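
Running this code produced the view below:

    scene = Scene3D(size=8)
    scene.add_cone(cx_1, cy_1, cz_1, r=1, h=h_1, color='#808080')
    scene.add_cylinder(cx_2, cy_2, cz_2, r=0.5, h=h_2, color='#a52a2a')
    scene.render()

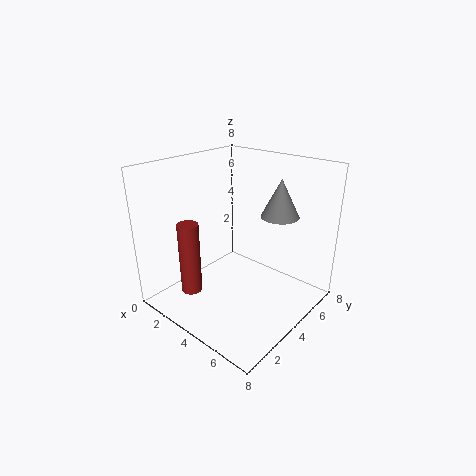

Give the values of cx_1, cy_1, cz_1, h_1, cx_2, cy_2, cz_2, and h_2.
cx_1 = 6, cy_1 = 5, cz_1 = 5.5, h_1 = 2, cx_2 = 4, cy_2 = 0.5, cz_2 = 2.5, h_2 = 3.5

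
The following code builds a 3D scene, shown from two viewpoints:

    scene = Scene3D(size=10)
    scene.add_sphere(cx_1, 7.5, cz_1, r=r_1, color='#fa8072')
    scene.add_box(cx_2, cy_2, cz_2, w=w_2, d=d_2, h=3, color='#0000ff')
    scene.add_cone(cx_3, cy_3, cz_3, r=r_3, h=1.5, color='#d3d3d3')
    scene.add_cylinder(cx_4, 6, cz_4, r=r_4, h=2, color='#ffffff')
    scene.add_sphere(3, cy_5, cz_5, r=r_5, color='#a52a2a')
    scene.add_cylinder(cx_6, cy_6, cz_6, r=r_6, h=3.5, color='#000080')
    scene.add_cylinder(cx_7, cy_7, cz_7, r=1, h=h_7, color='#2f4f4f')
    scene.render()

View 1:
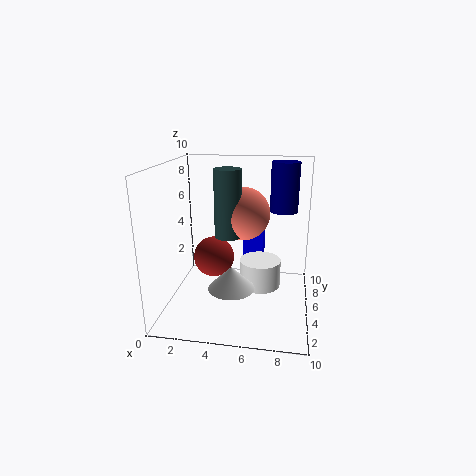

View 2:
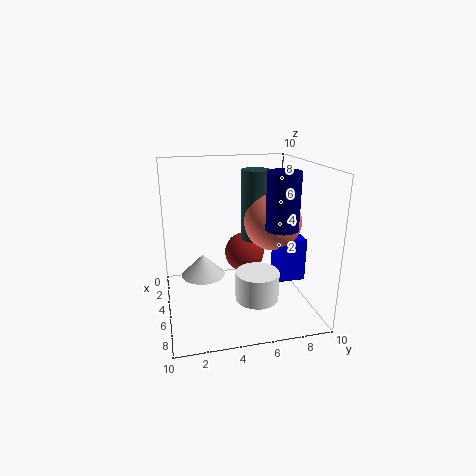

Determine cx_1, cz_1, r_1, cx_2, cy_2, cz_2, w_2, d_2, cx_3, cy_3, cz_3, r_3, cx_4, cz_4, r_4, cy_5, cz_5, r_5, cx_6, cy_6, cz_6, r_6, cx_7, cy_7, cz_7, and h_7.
cx_1 = 5; cz_1 = 6; r_1 = 2; cx_2 = 5; cy_2 = 7.5; cz_2 = 2; w_2 = 1.5; d_2 = 2; cx_3 = 5; cy_3 = 2.5; cz_3 = 2.5; r_3 = 1.5; cx_4 = 6.5; cz_4 = 1; r_4 = 1.5; cy_5 = 6; cz_5 = 3; r_5 = 1.5; cx_6 = 8; cy_6 = 7; cz_6 = 6.5; r_6 = 1; cx_7 = 4; cy_7 = 6.5; cz_7 = 4.5; h_7 = 5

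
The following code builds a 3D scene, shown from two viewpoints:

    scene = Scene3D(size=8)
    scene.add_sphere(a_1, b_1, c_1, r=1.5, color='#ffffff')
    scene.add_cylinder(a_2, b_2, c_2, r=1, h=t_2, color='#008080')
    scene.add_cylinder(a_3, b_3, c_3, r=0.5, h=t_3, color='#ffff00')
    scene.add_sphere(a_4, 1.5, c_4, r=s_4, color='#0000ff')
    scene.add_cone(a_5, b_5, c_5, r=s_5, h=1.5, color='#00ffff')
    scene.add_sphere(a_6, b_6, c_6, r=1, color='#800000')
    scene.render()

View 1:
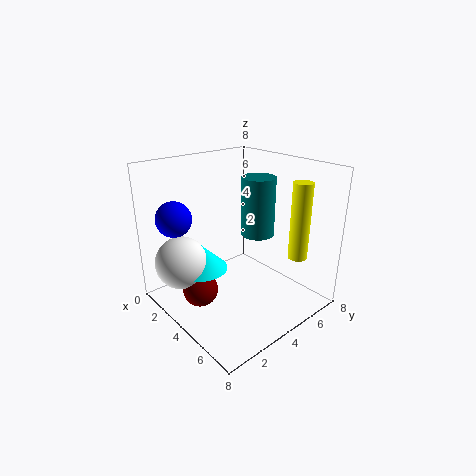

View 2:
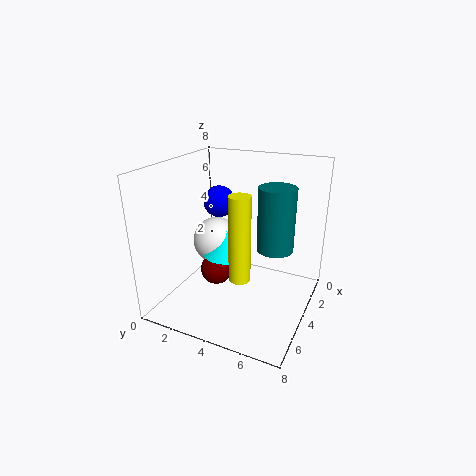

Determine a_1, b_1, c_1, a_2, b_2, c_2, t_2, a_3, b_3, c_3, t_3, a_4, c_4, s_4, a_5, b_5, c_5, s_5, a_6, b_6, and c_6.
a_1 = 2
b_1 = 1.5
c_1 = 2.5
a_2 = 3.5
b_2 = 6
c_2 = 3.5
t_2 = 3.5
a_3 = 7
b_3 = 5.5
c_3 = 3.5
t_3 = 4
a_4 = 1.5
c_4 = 5
s_4 = 1
a_5 = 2.5
b_5 = 2.5
c_5 = 2
s_5 = 1.5
a_6 = 3
b_6 = 2
c_6 = 1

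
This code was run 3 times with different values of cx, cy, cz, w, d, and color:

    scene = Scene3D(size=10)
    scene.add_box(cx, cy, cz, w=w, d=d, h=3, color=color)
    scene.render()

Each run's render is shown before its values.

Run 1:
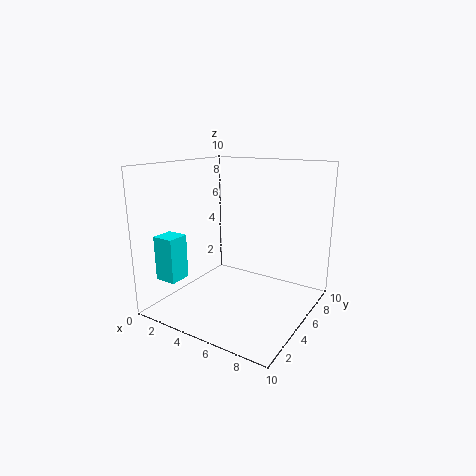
cx = 1
cy = 1
cz = 2.5
w = 1.5
d = 1.5
color = 'cyan'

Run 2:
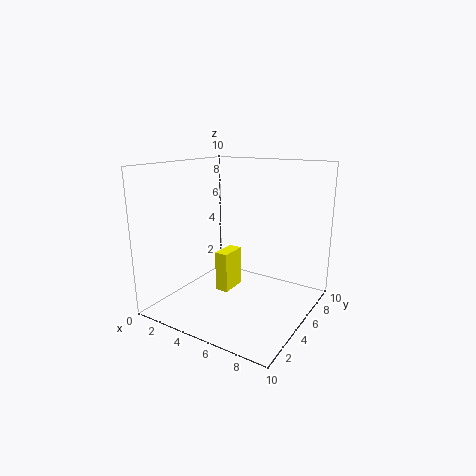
cx = 3
cy = 5
cz = 0.5
w = 1
d = 2
color = 'yellow'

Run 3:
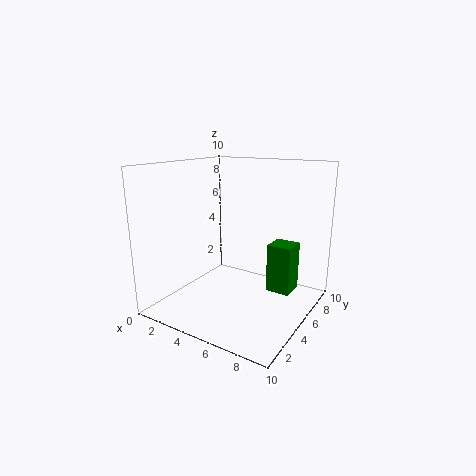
cx = 8
cy = 3.5
cz = 2.5
w = 1.5
d = 1.5
color = 'green'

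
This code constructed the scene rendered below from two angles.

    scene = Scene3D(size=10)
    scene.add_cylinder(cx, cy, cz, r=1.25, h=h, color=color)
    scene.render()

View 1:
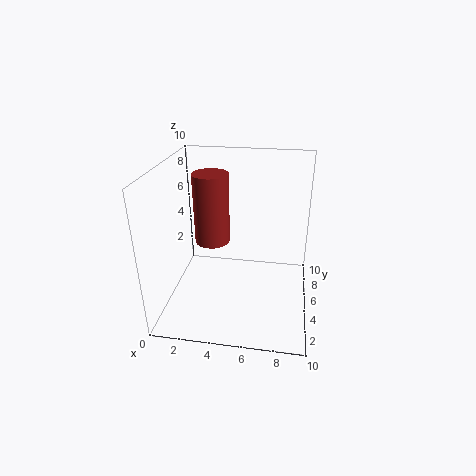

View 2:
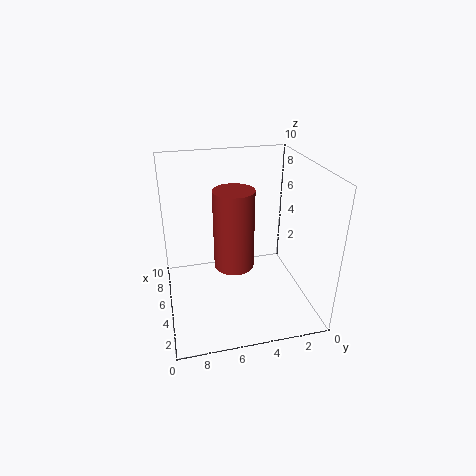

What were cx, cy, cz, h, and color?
cx = 3
cy = 5.75
cz = 4.25
h = 5
color = 'brown'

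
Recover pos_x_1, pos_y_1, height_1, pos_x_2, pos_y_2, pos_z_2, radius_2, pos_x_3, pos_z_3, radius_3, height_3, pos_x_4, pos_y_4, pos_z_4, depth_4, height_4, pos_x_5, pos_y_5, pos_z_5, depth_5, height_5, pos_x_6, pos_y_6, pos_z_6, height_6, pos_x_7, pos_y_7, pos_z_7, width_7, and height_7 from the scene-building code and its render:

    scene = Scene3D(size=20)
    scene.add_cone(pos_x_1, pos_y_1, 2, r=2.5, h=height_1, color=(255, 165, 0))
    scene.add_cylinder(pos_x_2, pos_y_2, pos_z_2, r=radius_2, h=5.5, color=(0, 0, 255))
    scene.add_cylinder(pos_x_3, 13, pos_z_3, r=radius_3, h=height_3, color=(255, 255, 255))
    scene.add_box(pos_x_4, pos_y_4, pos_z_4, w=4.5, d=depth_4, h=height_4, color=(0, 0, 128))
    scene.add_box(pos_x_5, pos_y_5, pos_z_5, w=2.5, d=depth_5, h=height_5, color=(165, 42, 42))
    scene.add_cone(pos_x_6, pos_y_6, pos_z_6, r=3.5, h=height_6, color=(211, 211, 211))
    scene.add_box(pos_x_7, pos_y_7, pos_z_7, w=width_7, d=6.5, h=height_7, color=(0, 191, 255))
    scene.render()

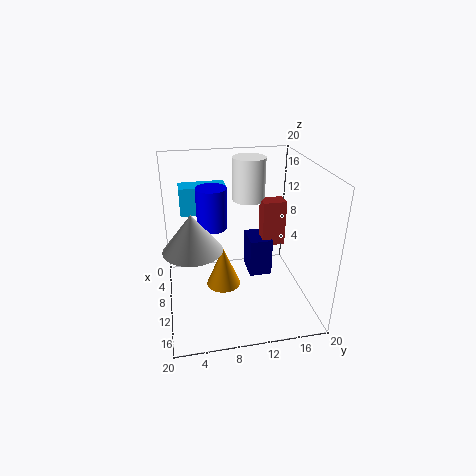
pos_x_1 = 9; pos_y_1 = 8; height_1 = 6; pos_x_2 = 10; pos_y_2 = 6.5; pos_z_2 = 12; radius_2 = 2; pos_x_3 = 3.5; pos_z_3 = 13; radius_3 = 2.5; height_3 = 6.5; pos_x_4 = 3; pos_y_4 = 12.5; pos_z_4 = 1.5; depth_4 = 3.5; height_4 = 6; pos_x_5 = 4.5; pos_y_5 = 14.5; pos_z_5 = 6.5; depth_5 = 3.5; height_5 = 7; pos_x_6 = 15.5; pos_y_6 = 3.5; pos_z_6 = 12; height_6 = 4.5; pos_x_7 = 4; pos_y_7 = 2.5; pos_z_7 = 12.5; width_7 = 3; height_7 = 4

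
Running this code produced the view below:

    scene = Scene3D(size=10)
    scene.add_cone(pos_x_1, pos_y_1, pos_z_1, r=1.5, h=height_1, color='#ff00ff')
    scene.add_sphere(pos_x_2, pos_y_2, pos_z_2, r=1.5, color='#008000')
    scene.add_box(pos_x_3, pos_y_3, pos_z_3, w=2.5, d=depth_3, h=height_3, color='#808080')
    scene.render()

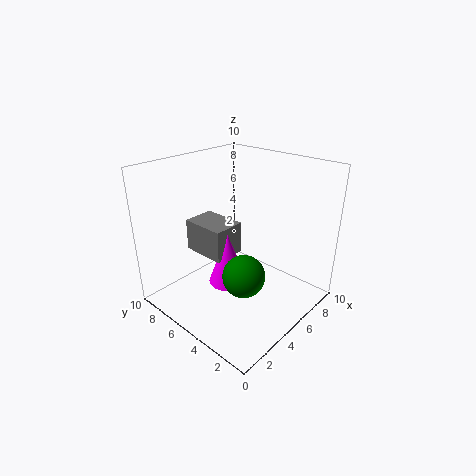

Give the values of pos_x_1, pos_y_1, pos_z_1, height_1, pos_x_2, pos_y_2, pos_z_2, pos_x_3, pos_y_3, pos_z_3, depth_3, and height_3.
pos_x_1 = 5.5
pos_y_1 = 6.5
pos_z_1 = 0.5
height_1 = 4
pos_x_2 = 4.5
pos_y_2 = 4
pos_z_2 = 2.5
pos_x_3 = 4.5
pos_y_3 = 6.5
pos_z_3 = 2.5
depth_3 = 3.5
height_3 = 2.5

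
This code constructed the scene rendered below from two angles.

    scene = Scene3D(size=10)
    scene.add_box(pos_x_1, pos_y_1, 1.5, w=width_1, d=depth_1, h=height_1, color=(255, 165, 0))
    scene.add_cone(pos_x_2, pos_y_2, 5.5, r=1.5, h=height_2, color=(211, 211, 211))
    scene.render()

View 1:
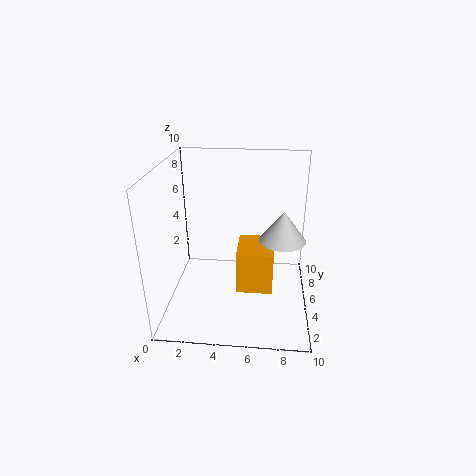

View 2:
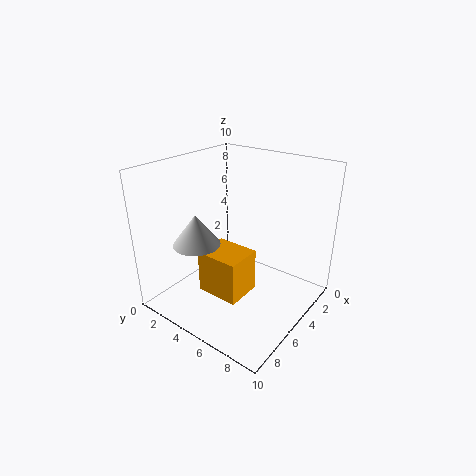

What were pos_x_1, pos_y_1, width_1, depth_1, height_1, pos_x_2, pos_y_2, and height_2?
pos_x_1 = 5; pos_y_1 = 3.5; width_1 = 2.5; depth_1 = 3; height_1 = 3; pos_x_2 = 8; pos_y_2 = 4; height_2 = 2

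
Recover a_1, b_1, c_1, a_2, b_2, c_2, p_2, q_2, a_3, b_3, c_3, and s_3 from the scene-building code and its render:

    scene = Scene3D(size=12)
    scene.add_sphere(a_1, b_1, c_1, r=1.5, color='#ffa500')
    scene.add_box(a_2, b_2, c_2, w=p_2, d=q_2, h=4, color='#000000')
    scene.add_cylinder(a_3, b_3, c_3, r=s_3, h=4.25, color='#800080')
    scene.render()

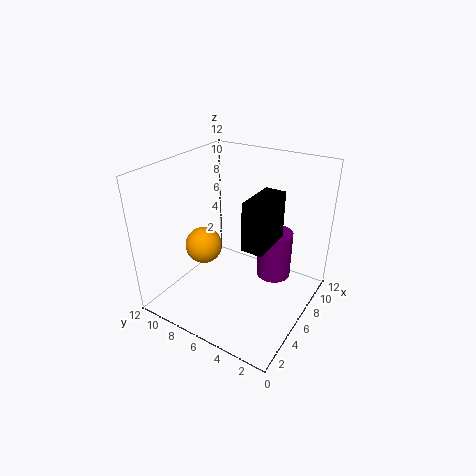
a_1 = 4.25; b_1 = 8.25; c_1 = 5.5; a_2 = 4.5; b_2 = 3; c_2 = 6; p_2 = 3.75; q_2 = 1.75; a_3 = 8.5; b_3 = 3.75; c_3 = 1.75; s_3 = 1.5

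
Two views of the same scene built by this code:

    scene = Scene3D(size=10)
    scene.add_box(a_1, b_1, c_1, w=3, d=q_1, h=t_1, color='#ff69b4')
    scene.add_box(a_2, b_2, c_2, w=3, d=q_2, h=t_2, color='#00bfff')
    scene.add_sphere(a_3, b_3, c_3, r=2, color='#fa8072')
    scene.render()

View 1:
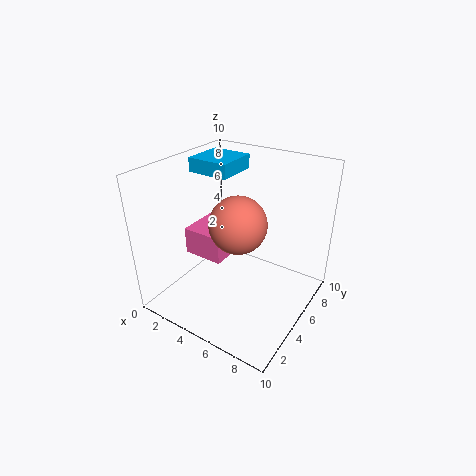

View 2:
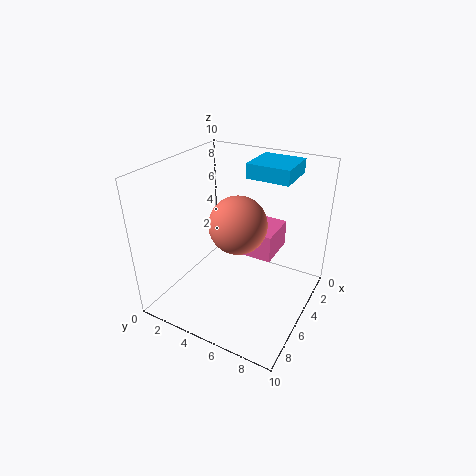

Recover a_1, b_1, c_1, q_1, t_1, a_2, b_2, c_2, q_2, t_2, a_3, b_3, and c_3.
a_1 = 1; b_1 = 4; c_1 = 3; q_1 = 3; t_1 = 2; a_2 = 1; b_2 = 5; c_2 = 9; q_2 = 3; t_2 = 1; a_3 = 5; b_3 = 5; c_3 = 6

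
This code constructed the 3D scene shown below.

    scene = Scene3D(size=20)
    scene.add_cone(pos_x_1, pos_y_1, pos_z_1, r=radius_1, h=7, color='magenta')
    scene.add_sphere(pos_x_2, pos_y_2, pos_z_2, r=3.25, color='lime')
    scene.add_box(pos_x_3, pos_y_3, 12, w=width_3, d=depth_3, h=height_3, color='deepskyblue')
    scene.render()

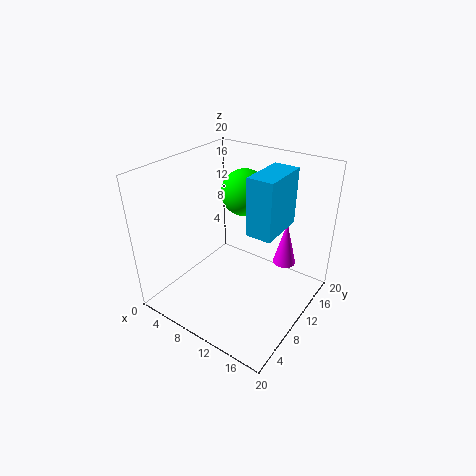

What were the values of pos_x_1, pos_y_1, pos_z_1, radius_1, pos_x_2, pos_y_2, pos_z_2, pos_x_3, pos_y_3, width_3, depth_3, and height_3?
pos_x_1 = 14
pos_y_1 = 17
pos_z_1 = 3.5
radius_1 = 1.75
pos_x_2 = 9
pos_y_2 = 13
pos_z_2 = 15.5
pos_x_3 = 12.25
pos_y_3 = 8.5
width_3 = 3.5
depth_3 = 6.75
height_3 = 7.75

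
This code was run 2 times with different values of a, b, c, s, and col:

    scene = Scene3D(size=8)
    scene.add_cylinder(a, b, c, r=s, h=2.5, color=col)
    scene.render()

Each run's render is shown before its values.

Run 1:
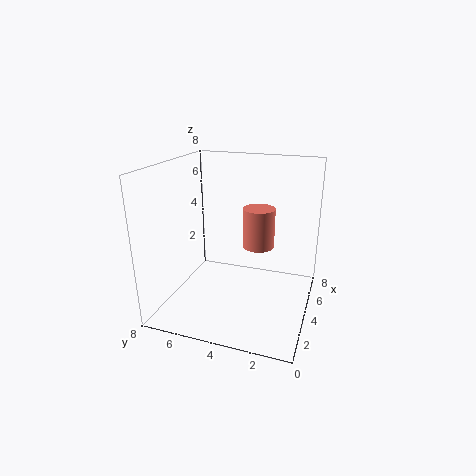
a = 6.5
b = 3.5
c = 2.5
s = 1
col = 'salmon'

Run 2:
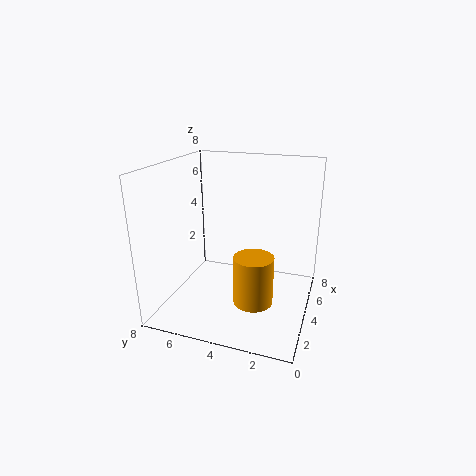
a = 2
b = 2.5
c = 1.5
s = 1
col = 'orange'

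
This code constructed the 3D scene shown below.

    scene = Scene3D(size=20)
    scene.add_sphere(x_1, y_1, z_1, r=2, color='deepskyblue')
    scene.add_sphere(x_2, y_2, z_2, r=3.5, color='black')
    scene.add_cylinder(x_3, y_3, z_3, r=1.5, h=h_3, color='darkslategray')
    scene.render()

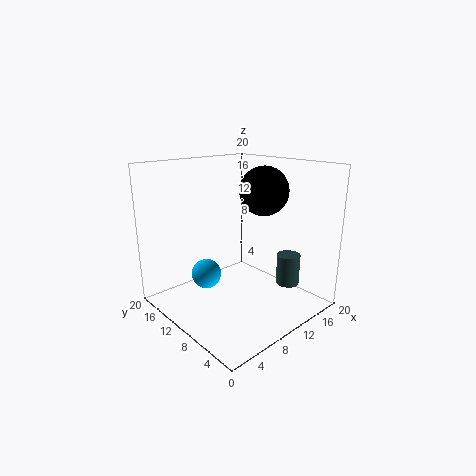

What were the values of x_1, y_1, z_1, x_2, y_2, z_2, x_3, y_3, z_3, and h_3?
x_1 = 5.5; y_1 = 11.5; z_1 = 5.5; x_2 = 14.5; y_2 = 9.5; z_2 = 16; x_3 = 12.5; y_3 = 3; z_3 = 5; h_3 = 4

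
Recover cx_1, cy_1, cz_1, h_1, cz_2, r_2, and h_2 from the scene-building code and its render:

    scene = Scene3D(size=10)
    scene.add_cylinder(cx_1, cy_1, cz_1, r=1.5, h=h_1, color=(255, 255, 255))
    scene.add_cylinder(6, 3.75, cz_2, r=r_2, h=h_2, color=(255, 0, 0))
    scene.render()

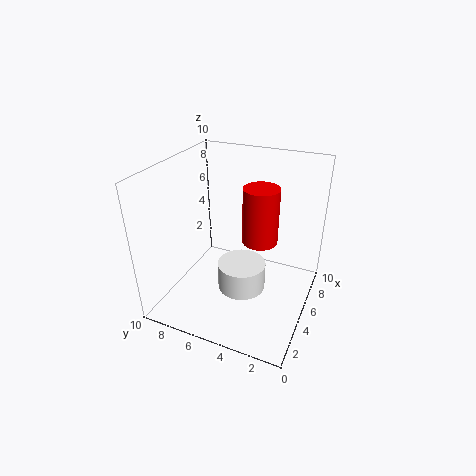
cx_1 = 2.75, cy_1 = 3.75, cz_1 = 3, h_1 = 1.75, cz_2 = 4.5, r_2 = 1.25, h_2 = 4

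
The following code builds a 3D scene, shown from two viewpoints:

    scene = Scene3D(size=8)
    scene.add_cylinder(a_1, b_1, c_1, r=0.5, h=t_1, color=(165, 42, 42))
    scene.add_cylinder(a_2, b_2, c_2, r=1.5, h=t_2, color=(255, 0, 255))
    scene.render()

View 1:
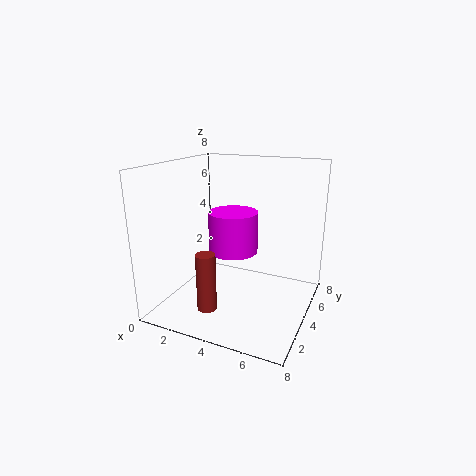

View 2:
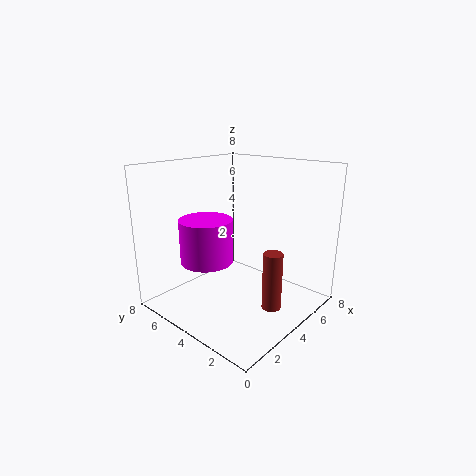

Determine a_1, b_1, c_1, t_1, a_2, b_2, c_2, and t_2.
a_1 = 3.5
b_1 = 1.25
c_1 = 1
t_1 = 3
a_2 = 3
b_2 = 5.5
c_2 = 2.5
t_2 = 2.5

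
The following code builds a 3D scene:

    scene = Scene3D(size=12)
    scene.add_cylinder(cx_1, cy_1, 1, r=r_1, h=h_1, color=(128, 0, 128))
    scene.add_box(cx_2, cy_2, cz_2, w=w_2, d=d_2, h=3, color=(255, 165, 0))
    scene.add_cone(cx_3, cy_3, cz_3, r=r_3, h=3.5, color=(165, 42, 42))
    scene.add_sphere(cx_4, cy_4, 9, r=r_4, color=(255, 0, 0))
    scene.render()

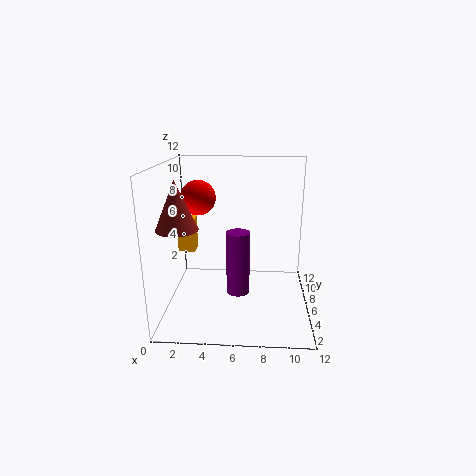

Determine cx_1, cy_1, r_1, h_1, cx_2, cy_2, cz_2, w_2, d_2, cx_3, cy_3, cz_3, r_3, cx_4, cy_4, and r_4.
cx_1 = 6; cy_1 = 6; r_1 = 1; h_1 = 5.5; cx_2 = 0.5; cy_2 = 7.5; cz_2 = 4; w_2 = 1.5; d_2 = 1.5; cx_3 = 2; cy_3 = 2; cz_3 = 8; r_3 = 1.5; cx_4 = 2.5; cy_4 = 7.5; r_4 = 1.5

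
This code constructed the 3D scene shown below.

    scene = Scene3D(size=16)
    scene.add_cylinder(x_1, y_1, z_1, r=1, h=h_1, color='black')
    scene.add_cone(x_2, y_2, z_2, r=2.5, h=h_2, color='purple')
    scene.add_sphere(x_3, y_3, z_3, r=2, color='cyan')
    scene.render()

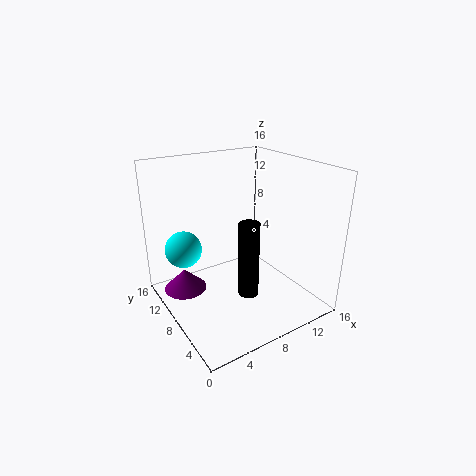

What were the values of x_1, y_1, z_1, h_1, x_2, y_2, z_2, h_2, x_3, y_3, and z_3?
x_1 = 6, y_1 = 3, z_1 = 4.5, h_1 = 7.5, x_2 = 3, y_2 = 12, z_2 = 1, h_2 = 2.5, x_3 = 2.5, y_3 = 10.5, z_3 = 7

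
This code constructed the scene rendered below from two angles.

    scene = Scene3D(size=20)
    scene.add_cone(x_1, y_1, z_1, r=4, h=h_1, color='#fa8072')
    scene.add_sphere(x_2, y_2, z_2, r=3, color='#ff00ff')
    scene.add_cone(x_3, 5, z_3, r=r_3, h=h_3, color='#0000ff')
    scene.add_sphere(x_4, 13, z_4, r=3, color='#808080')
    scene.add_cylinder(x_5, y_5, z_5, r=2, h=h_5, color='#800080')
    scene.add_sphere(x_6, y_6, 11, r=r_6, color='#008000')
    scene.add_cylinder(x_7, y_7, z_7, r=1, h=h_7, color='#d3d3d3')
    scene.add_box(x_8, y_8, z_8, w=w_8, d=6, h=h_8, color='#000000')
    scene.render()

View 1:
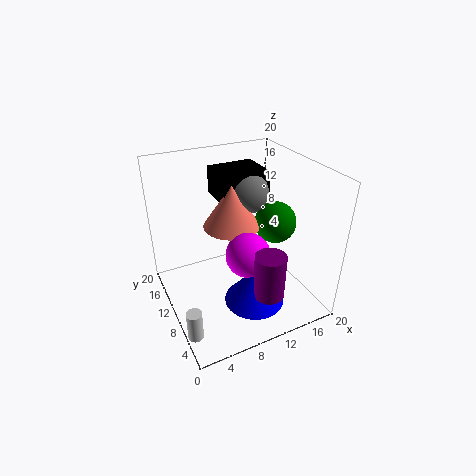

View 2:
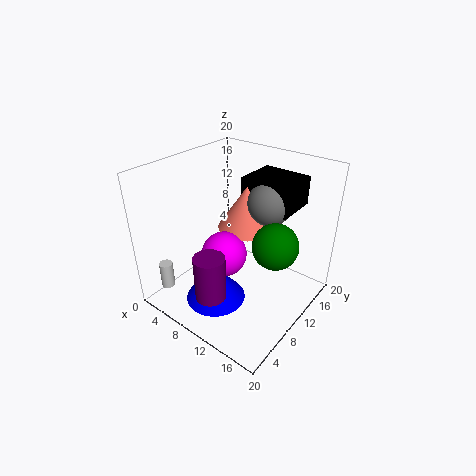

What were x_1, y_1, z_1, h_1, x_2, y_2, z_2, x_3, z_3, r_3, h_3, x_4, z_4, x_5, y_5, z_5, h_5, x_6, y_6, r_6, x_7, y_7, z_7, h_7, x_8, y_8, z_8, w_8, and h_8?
x_1 = 10; y_1 = 12; z_1 = 11; h_1 = 6; x_2 = 10; y_2 = 7; z_2 = 9; x_3 = 10; z_3 = 3; r_3 = 4; h_3 = 5; x_4 = 13; z_4 = 15; x_5 = 11; y_5 = 3; z_5 = 5; h_5 = 6; x_6 = 16; y_6 = 10; r_6 = 3; x_7 = 1; y_7 = 4; z_7 = 1; h_7 = 4; x_8 = 9; y_8 = 12; z_8 = 14; w_8 = 7; h_8 = 4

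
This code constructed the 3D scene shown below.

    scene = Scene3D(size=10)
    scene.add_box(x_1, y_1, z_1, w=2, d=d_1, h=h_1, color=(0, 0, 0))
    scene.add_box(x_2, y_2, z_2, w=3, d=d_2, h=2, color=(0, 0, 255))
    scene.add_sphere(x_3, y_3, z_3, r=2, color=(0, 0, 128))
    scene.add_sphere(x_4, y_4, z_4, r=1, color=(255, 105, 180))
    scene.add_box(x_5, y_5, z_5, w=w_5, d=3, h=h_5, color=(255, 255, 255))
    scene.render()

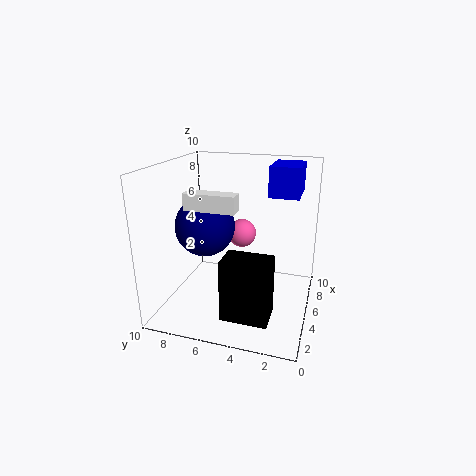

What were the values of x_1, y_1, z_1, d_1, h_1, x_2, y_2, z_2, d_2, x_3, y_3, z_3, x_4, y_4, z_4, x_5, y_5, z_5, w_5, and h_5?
x_1 = 1; y_1 = 2; z_1 = 1; d_1 = 3; h_1 = 4; x_2 = 5; y_2 = 1; z_2 = 8; d_2 = 2; x_3 = 4; y_3 = 7; z_3 = 6; x_4 = 6; y_4 = 5; z_4 = 5; x_5 = 1; y_5 = 4; z_5 = 8; w_5 = 1; h_5 = 1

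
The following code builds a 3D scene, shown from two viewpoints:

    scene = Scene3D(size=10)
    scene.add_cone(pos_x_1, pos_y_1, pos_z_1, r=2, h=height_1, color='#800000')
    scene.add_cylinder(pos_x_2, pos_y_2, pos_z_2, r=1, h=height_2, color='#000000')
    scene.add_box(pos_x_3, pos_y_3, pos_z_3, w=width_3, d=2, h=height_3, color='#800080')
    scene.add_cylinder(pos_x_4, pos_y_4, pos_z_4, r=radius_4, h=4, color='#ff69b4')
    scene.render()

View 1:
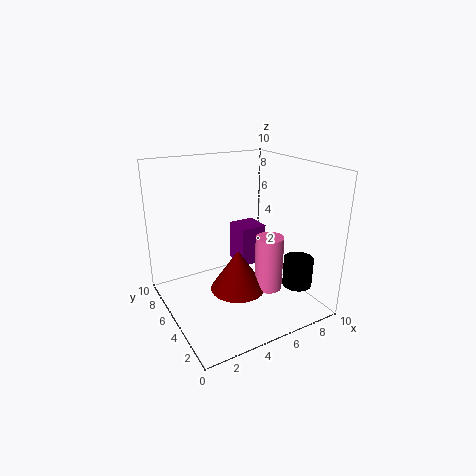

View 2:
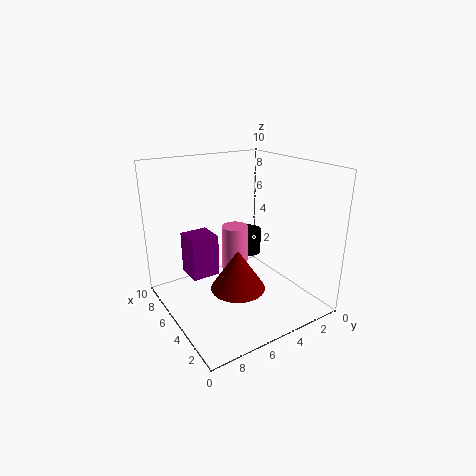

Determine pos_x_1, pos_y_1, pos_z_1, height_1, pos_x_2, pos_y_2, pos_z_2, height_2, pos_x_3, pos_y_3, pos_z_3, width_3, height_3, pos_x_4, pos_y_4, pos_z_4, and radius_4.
pos_x_1 = 5; pos_y_1 = 5; pos_z_1 = 1; height_1 = 3; pos_x_2 = 8; pos_y_2 = 2; pos_z_2 = 2; height_2 = 2; pos_x_3 = 6; pos_y_3 = 6; pos_z_3 = 2; width_3 = 2; height_3 = 3; pos_x_4 = 7; pos_y_4 = 4; pos_z_4 = 1; radius_4 = 1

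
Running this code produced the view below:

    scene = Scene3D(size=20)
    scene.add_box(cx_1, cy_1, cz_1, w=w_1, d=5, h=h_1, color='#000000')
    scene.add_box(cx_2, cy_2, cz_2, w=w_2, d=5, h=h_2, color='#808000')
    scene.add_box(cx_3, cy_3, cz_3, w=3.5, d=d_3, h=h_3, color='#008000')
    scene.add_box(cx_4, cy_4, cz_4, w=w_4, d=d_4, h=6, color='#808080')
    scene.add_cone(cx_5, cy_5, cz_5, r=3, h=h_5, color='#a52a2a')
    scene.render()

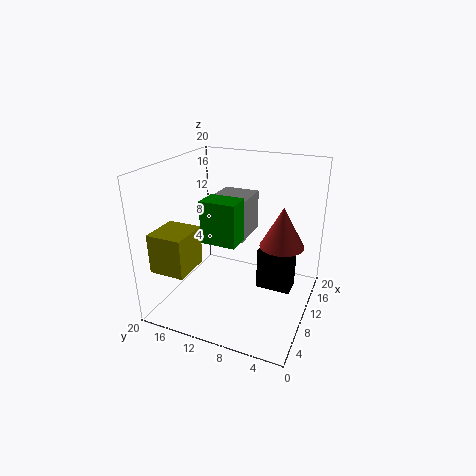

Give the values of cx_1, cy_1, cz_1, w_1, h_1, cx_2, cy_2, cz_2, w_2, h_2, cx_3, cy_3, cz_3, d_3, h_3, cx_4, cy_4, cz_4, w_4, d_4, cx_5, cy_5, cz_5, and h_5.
cx_1 = 11, cy_1 = 2.5, cz_1 = 2, w_1 = 3, h_1 = 6, cx_2 = 3, cy_2 = 15, cz_2 = 6, w_2 = 5.5, h_2 = 5.5, cx_3 = 7.5, cy_3 = 9.5, cz_3 = 9.5, d_3 = 5, h_3 = 6, cx_4 = 11.5, cy_4 = 10, cz_4 = 8.5, w_4 = 6.5, d_4 = 5.5, cx_5 = 11, cy_5 = 4, cz_5 = 9.5, h_5 = 5.5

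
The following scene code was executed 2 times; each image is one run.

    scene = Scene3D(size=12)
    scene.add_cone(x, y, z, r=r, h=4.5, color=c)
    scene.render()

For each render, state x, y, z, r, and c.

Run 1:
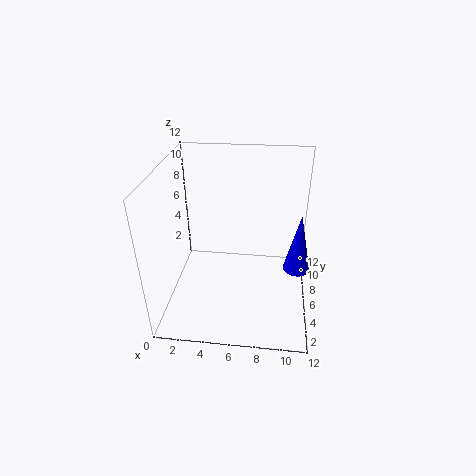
x = 10.75; y = 3.5; z = 5.25; r = 1; c = 'blue'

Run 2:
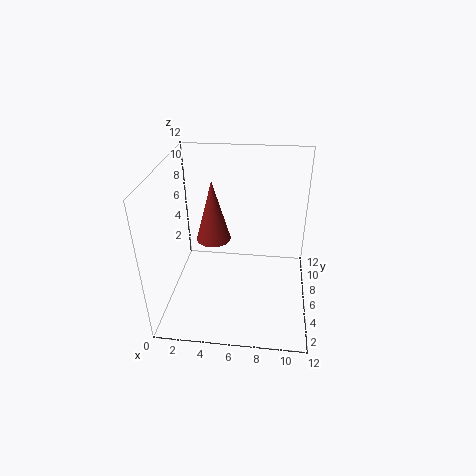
x = 4.5; y = 3.5; z = 7.5; r = 1.25; c = 'brown'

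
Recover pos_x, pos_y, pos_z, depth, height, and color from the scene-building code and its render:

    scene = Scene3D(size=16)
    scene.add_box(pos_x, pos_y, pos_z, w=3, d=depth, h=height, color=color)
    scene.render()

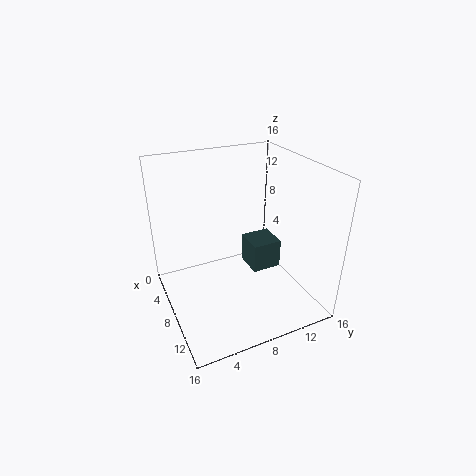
pos_x = 9, pos_y = 8, pos_z = 6, depth = 3, height = 3, color = 'darkslategray'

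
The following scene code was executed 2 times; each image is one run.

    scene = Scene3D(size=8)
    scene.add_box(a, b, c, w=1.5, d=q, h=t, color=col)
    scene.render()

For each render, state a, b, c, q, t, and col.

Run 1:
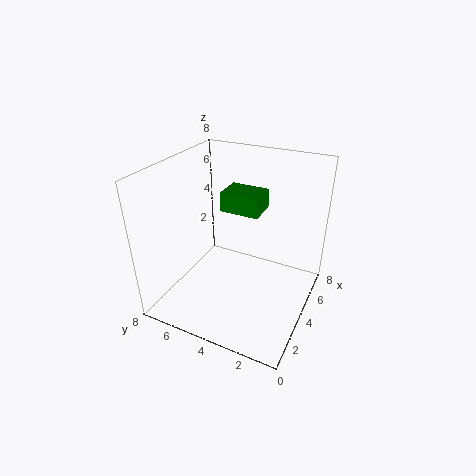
a = 3; b = 2.5; c = 6; q = 2; t = 1; col = 'green'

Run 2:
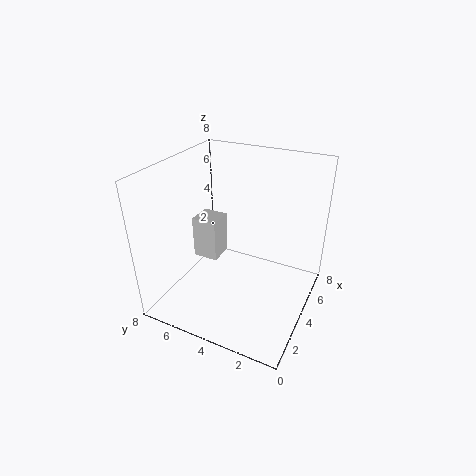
a = 4; b = 5.5; c = 2; q = 1.5; t = 2.5; col = 'lightgray'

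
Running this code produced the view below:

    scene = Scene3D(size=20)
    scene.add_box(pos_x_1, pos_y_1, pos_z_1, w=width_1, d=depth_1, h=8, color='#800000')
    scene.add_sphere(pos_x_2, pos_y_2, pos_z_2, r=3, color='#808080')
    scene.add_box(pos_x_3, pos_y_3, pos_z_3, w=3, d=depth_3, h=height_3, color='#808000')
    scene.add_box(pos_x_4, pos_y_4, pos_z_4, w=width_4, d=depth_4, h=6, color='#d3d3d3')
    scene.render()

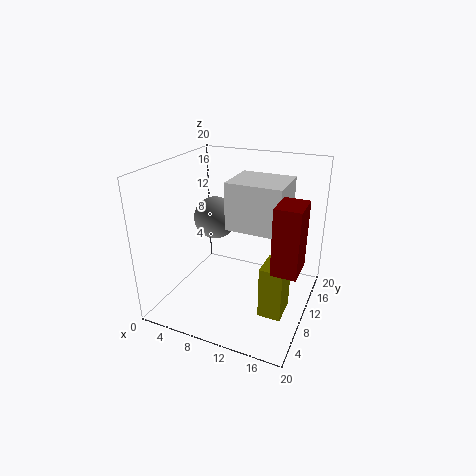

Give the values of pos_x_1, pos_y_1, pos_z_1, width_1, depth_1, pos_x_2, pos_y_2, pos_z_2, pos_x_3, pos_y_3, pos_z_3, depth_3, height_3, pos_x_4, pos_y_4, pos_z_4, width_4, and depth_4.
pos_x_1 = 17
pos_y_1 = 3
pos_z_1 = 10
width_1 = 3
depth_1 = 4
pos_x_2 = 6
pos_y_2 = 11
pos_z_2 = 12
pos_x_3 = 15
pos_y_3 = 5
pos_z_3 = 2
depth_3 = 4
height_3 = 7
pos_x_4 = 10
pos_y_4 = 6
pos_z_4 = 13
width_4 = 7
depth_4 = 6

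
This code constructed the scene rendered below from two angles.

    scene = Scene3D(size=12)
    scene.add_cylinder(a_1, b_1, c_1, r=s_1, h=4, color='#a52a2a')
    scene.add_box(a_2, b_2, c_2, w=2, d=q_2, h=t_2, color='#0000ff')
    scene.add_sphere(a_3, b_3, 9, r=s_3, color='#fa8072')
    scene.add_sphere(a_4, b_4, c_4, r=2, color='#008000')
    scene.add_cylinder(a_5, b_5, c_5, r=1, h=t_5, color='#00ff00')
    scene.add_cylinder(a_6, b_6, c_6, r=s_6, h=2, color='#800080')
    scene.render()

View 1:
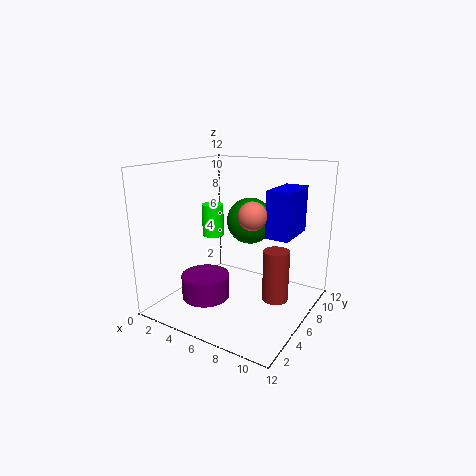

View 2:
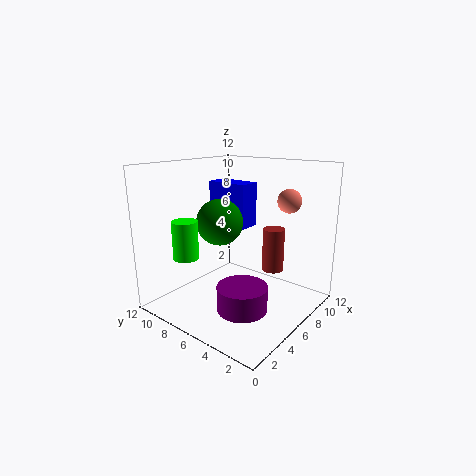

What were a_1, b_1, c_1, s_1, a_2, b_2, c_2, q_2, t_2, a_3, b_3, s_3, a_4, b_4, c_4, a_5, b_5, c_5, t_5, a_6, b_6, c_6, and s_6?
a_1 = 10, b_1 = 5, c_1 = 2, s_1 = 1, a_2 = 8, b_2 = 7, c_2 = 6, q_2 = 4, t_2 = 4, a_3 = 9, b_3 = 3, s_3 = 1, a_4 = 6, b_4 = 8, c_4 = 7, a_5 = 2, b_5 = 8, c_5 = 5, t_5 = 3, a_6 = 4, b_6 = 4, c_6 = 1, s_6 = 2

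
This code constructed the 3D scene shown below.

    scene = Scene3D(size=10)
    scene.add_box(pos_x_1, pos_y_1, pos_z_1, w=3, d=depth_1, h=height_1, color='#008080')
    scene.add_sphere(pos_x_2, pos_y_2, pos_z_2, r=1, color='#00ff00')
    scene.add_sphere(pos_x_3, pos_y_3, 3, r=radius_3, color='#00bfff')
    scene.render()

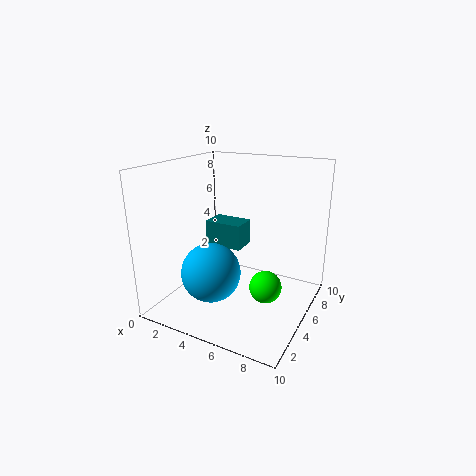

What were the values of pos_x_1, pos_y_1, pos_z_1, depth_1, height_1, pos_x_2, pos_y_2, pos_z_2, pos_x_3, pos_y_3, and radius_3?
pos_x_1 = 1; pos_y_1 = 7; pos_z_1 = 3; depth_1 = 2; height_1 = 2; pos_x_2 = 8; pos_y_2 = 3; pos_z_2 = 3; pos_x_3 = 4; pos_y_3 = 3; radius_3 = 2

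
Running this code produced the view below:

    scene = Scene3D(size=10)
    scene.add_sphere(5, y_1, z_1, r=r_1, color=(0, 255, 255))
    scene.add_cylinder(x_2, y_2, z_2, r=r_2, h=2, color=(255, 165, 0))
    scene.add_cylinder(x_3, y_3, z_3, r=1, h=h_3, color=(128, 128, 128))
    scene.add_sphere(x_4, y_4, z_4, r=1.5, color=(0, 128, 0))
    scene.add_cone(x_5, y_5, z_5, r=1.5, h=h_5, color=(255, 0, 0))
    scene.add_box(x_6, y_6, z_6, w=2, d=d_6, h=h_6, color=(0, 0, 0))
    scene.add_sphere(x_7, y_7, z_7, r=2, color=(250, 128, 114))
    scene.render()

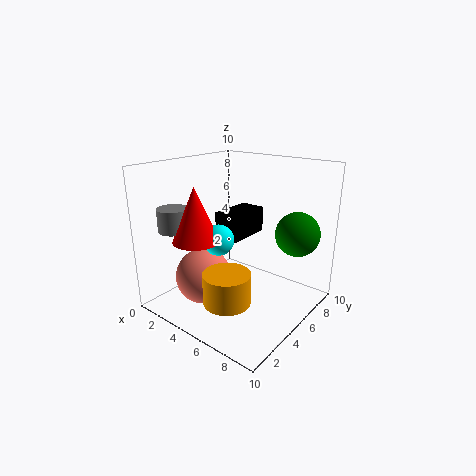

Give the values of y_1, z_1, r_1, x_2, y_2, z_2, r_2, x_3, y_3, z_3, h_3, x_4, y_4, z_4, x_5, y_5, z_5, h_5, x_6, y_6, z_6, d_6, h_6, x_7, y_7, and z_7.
y_1 = 3; z_1 = 5.5; r_1 = 1; x_2 = 6.5; y_2 = 2; z_2 = 2; r_2 = 1.5; x_3 = 2.5; y_3 = 1.5; z_3 = 6; h_3 = 1.5; x_4 = 8.5; y_4 = 7; z_4 = 5.5; x_5 = 4; y_5 = 2; z_5 = 5.5; h_5 = 3.5; x_6 = 2; y_6 = 6; z_6 = 4; d_6 = 3.5; h_6 = 2; x_7 = 3; y_7 = 3.5; z_7 = 2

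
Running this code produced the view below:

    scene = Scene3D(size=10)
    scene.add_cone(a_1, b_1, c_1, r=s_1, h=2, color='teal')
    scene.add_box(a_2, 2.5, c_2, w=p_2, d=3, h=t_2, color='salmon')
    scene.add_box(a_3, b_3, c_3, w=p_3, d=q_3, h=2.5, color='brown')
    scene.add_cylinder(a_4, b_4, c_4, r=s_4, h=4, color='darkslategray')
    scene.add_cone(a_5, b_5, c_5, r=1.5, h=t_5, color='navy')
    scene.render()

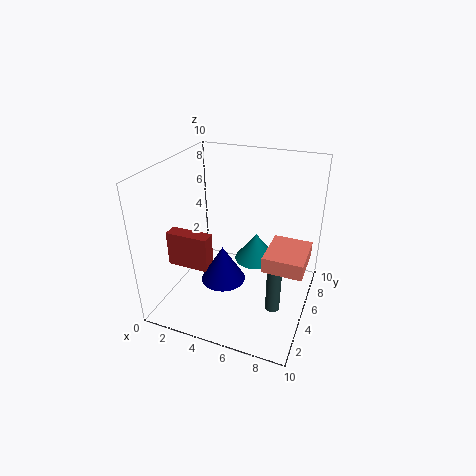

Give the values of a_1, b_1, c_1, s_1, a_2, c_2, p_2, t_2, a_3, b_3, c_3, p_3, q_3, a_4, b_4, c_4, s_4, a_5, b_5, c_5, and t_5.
a_1 = 6; b_1 = 6; c_1 = 3; s_1 = 1.5; a_2 = 7.5; c_2 = 4.5; p_2 = 2.5; t_2 = 1; a_3 = 0.5; b_3 = 3; c_3 = 3; p_3 = 3; q_3 = 1; a_4 = 8; b_4 = 4; c_4 = 0.5; s_4 = 0.5; a_5 = 4.5; b_5 = 3.5; c_5 = 2.5; t_5 = 2.5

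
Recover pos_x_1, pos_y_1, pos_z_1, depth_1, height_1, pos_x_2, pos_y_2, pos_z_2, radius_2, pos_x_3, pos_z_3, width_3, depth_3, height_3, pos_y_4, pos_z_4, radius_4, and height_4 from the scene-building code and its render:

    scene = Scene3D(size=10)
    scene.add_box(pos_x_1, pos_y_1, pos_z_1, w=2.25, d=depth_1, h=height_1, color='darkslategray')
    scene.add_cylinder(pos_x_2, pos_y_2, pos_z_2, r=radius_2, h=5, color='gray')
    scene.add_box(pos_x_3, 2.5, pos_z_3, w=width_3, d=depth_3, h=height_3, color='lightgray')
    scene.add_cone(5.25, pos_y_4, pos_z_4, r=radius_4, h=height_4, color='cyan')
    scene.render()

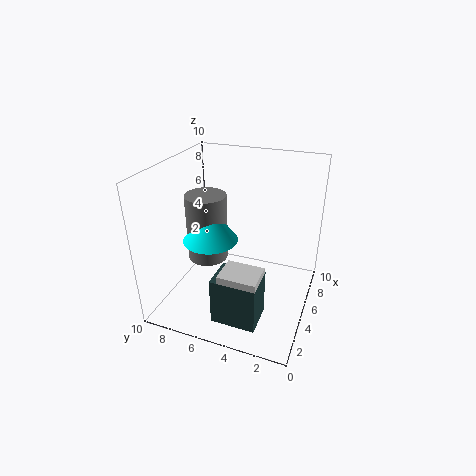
pos_x_1 = 1.25, pos_y_1 = 2.5, pos_z_1 = 0.5, depth_1 = 3, height_1 = 3.25, pos_x_2 = 5.75, pos_y_2 = 7.75, pos_z_2 = 2.5, radius_2 = 1.5, pos_x_3 = 1.25, pos_z_3 = 0.5, width_3 = 2, depth_3 = 2.5, height_3 = 3.75, pos_y_4 = 7.25, pos_z_4 = 4.25, radius_4 = 2, height_4 = 2.75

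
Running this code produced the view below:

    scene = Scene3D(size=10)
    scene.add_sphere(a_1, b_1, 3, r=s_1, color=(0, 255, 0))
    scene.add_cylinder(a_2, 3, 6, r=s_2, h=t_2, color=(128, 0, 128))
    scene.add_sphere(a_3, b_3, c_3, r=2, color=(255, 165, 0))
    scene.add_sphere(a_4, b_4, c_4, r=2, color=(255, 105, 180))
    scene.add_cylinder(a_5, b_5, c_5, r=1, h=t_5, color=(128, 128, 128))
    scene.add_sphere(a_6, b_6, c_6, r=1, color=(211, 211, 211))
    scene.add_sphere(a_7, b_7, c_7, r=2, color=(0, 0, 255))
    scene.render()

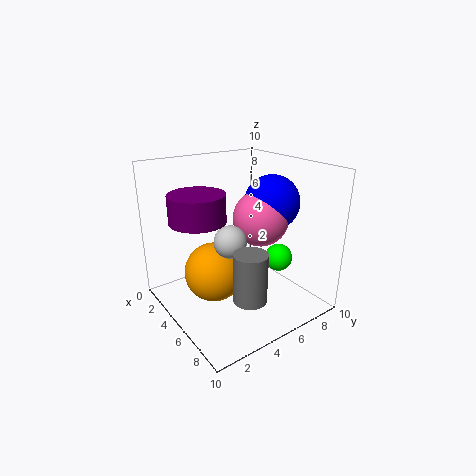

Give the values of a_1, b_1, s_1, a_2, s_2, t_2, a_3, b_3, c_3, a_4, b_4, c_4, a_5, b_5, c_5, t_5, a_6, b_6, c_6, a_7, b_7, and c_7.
a_1 = 6, b_1 = 8, s_1 = 1, a_2 = 3, s_2 = 2, t_2 = 2, a_3 = 5, b_3 = 3, c_3 = 3, a_4 = 5, b_4 = 7, c_4 = 6, a_5 = 9, b_5 = 3, c_5 = 3, t_5 = 3, a_6 = 7, b_6 = 3, c_6 = 6, a_7 = 5, b_7 = 8, c_7 = 7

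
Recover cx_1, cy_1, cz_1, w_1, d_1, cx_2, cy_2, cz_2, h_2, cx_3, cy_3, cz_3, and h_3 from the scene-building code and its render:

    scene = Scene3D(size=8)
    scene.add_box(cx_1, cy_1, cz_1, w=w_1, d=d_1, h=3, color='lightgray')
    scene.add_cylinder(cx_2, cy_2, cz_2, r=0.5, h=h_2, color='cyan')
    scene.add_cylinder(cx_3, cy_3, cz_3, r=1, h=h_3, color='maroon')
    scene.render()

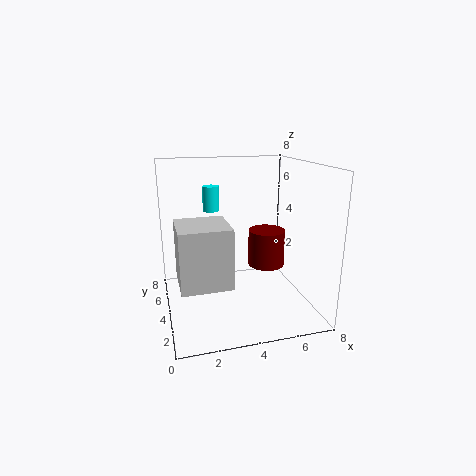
cx_1 = 0.5, cy_1 = 1, cz_1 = 2.5, w_1 = 2.5, d_1 = 2.5, cx_2 = 3, cy_2 = 6.5, cz_2 = 5, h_2 = 1.5, cx_3 = 5.5, cy_3 = 3.5, cz_3 = 2.5, h_3 = 2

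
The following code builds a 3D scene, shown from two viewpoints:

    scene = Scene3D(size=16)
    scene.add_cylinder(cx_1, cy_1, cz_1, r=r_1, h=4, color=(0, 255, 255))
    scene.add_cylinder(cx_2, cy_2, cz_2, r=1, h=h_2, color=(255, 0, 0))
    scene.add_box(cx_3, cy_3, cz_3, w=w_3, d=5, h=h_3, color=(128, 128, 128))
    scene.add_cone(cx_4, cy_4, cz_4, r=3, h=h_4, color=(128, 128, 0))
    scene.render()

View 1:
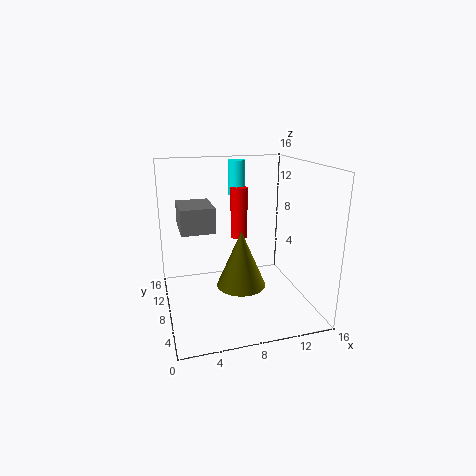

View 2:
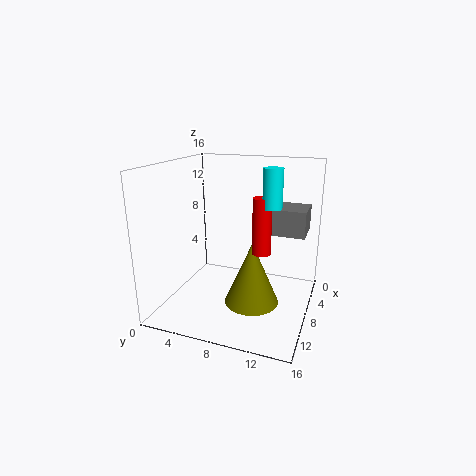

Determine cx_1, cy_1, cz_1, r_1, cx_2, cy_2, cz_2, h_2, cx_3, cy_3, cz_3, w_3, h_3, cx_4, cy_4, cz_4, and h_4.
cx_1 = 9
cy_1 = 12
cz_1 = 12
r_1 = 1
cx_2 = 9
cy_2 = 11
cz_2 = 7
h_2 = 6
cx_3 = 2
cy_3 = 10
cz_3 = 8
w_3 = 4
h_3 = 3
cx_4 = 9
cy_4 = 10
cz_4 = 1
h_4 = 7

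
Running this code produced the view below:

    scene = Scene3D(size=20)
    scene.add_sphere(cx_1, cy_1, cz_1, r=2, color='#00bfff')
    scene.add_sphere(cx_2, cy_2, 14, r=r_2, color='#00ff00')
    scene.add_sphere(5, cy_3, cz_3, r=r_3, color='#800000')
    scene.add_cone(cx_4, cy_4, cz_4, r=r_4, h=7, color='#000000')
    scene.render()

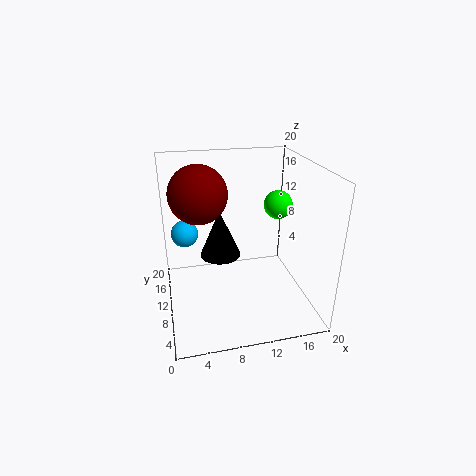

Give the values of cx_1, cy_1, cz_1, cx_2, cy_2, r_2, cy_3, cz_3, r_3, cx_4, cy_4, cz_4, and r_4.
cx_1 = 3
cy_1 = 15
cz_1 = 9
cx_2 = 16
cy_2 = 11
r_2 = 2
cy_3 = 12
cz_3 = 16
r_3 = 4
cx_4 = 8
cy_4 = 13
cz_4 = 6
r_4 = 3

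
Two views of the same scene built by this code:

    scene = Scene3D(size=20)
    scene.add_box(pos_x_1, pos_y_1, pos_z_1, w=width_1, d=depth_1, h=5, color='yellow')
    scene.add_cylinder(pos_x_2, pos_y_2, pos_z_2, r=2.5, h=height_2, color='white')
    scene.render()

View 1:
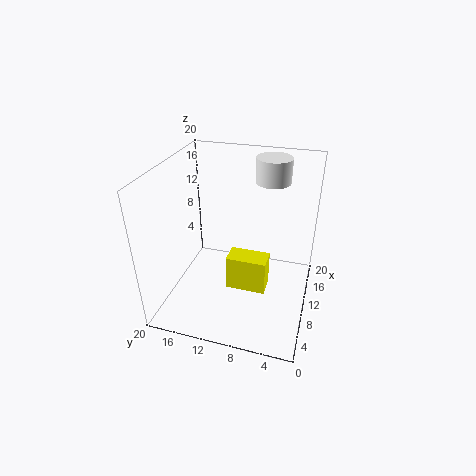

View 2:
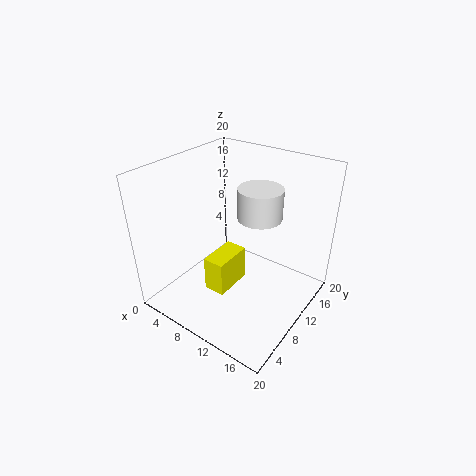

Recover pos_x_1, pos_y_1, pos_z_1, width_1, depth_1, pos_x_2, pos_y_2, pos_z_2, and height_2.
pos_x_1 = 7.5; pos_y_1 = 5.5; pos_z_1 = 3; width_1 = 3; depth_1 = 5.5; pos_x_2 = 15.5; pos_y_2 = 6.5; pos_z_2 = 16.5; height_2 = 3.5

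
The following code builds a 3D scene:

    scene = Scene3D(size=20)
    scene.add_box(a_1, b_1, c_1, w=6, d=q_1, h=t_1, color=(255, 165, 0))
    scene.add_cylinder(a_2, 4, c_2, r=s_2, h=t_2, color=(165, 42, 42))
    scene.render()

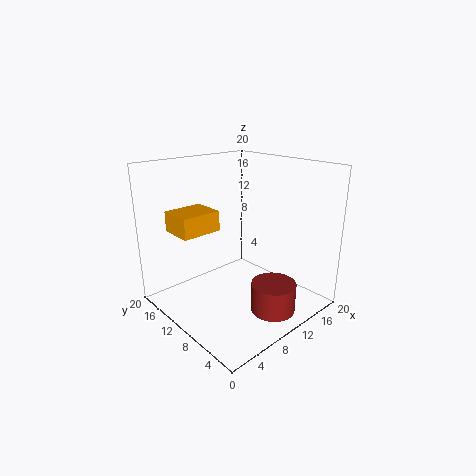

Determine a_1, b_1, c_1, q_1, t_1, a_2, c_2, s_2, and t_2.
a_1 = 4
b_1 = 14
c_1 = 10
q_1 = 5
t_1 = 3
a_2 = 11
c_2 = 1
s_2 = 3
t_2 = 4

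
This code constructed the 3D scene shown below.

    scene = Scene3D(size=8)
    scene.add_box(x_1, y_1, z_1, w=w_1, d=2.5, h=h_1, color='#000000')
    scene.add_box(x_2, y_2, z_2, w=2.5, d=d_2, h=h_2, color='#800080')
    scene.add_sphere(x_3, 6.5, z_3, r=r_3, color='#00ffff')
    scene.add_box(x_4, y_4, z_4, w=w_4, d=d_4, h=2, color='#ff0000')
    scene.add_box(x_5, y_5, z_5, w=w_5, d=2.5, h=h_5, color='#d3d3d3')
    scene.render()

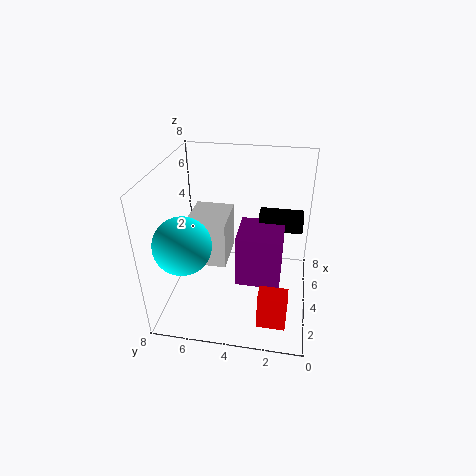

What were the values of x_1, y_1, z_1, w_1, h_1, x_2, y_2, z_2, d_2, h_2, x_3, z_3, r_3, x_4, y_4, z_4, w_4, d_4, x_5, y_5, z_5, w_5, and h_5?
x_1 = 5
y_1 = 0.5
z_1 = 4
w_1 = 1
h_1 = 1
x_2 = 3
y_2 = 1.5
z_2 = 1.5
d_2 = 2.5
h_2 = 3
x_3 = 2
z_3 = 4.5
r_3 = 1.5
x_4 = 1
y_4 = 1
z_4 = 0.5
w_4 = 1
d_4 = 1.5
x_5 = 5
y_5 = 5
z_5 = 1
w_5 = 3
h_5 = 3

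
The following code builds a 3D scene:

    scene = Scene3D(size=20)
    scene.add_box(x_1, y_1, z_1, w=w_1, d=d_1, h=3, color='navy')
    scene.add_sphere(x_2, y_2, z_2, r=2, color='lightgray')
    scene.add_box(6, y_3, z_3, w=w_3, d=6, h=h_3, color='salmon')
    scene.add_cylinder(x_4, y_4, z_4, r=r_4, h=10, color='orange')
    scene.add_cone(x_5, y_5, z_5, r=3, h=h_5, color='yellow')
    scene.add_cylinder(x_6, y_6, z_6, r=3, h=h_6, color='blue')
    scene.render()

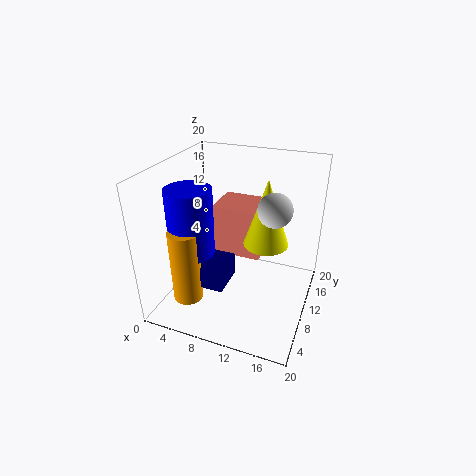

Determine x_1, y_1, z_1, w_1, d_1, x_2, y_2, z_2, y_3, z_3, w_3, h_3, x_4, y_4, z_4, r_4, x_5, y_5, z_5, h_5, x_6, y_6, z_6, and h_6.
x_1 = 6; y_1 = 4; z_1 = 5; w_1 = 4; d_1 = 5; x_2 = 16; y_2 = 6; z_2 = 17; y_3 = 10; z_3 = 7; w_3 = 7; h_3 = 7; x_4 = 5; y_4 = 4; z_4 = 3; r_4 = 2; x_5 = 14; y_5 = 10; z_5 = 10; h_5 = 9; x_6 = 5; y_6 = 6; z_6 = 9; h_6 = 9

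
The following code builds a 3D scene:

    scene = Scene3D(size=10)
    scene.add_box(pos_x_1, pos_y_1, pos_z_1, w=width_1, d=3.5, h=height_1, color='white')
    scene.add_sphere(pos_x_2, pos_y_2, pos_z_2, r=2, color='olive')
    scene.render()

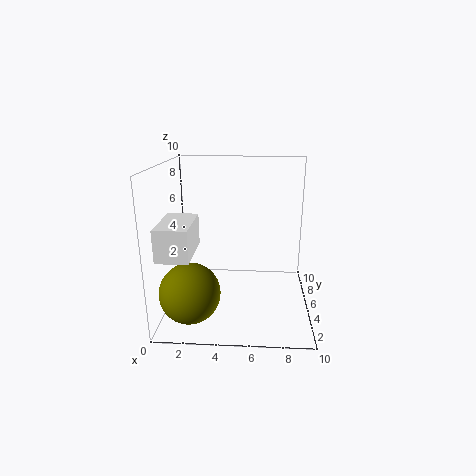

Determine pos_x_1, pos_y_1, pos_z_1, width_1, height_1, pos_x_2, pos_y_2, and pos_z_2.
pos_x_1 = 0.5, pos_y_1 = 0.5, pos_z_1 = 5, width_1 = 2, height_1 = 2, pos_x_2 = 2, pos_y_2 = 2.5, pos_z_2 = 2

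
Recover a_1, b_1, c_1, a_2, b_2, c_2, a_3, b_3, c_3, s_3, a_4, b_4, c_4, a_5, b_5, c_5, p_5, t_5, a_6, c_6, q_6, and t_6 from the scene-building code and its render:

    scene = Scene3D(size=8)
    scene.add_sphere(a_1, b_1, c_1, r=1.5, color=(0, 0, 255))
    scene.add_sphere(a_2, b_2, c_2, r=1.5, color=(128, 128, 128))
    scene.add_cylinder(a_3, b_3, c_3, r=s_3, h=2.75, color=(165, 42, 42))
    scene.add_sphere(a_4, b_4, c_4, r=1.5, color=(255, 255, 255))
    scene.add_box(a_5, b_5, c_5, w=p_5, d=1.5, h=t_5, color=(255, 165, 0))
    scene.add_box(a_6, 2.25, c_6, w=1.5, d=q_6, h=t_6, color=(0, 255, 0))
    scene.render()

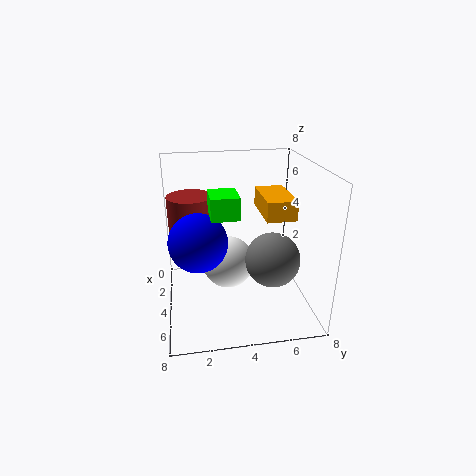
a_1 = 5.25
b_1 = 1.75
c_1 = 4.5
a_2 = 5
b_2 = 5.75
c_2 = 3
a_3 = 3
b_3 = 1.5
c_3 = 3.5
s_3 = 1.25
a_4 = 3.5
b_4 = 3.5
c_4 = 2.25
a_5 = 3.5
b_5 = 5
c_5 = 5.75
p_5 = 2.75
t_5 = 1
a_6 = 6
c_6 = 6.5
q_6 = 1.25
t_6 = 1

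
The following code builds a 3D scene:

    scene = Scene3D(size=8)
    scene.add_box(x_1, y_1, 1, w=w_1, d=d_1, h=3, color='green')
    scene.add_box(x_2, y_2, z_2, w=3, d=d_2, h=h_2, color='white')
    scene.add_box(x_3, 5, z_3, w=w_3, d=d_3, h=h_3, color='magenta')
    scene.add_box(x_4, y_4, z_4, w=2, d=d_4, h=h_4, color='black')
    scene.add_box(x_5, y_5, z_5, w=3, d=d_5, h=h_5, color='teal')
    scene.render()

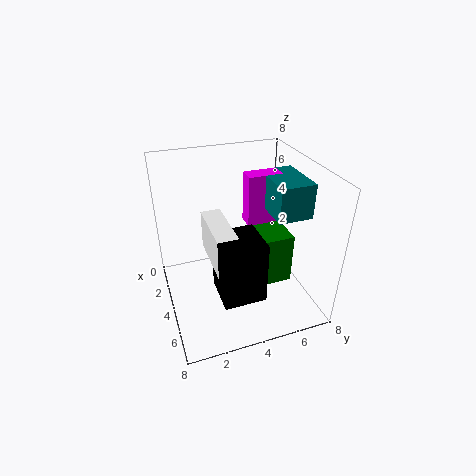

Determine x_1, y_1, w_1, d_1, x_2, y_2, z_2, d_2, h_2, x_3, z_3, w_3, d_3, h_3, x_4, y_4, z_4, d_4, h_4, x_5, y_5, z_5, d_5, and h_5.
x_1 = 3
y_1 = 4
w_1 = 2
d_1 = 3
x_2 = 4
y_2 = 2
z_2 = 4
d_2 = 1
h_2 = 2
x_3 = 2
z_3 = 4
w_3 = 1
d_3 = 2
h_3 = 3
x_4 = 6
y_4 = 2
z_4 = 3
d_4 = 2
h_4 = 3
x_5 = 2
y_5 = 6
z_5 = 5
d_5 = 2
h_5 = 2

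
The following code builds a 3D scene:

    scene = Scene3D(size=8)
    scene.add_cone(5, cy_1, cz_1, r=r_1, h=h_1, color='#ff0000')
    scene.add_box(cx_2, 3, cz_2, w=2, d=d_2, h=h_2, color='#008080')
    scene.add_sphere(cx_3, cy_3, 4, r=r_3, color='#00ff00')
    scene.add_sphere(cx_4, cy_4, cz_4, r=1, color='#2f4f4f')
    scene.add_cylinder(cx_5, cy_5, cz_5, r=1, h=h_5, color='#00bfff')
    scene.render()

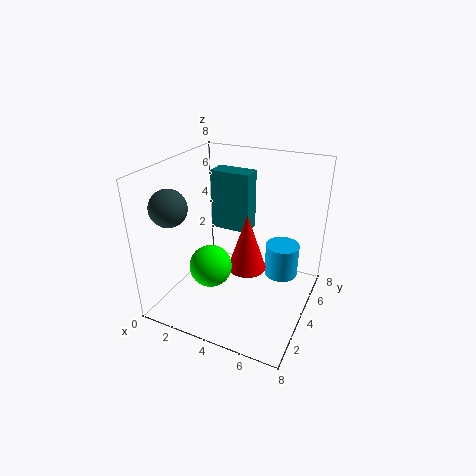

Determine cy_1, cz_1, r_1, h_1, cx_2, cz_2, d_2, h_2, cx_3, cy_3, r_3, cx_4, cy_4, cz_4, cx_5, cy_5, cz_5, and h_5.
cy_1 = 3
cz_1 = 3
r_1 = 1
h_1 = 3
cx_2 = 3
cz_2 = 5
d_2 = 1
h_2 = 3
cx_3 = 4
cy_3 = 1
r_3 = 1
cx_4 = 1
cy_4 = 2
cz_4 = 6
cx_5 = 6
cy_5 = 6
cz_5 = 1
h_5 = 2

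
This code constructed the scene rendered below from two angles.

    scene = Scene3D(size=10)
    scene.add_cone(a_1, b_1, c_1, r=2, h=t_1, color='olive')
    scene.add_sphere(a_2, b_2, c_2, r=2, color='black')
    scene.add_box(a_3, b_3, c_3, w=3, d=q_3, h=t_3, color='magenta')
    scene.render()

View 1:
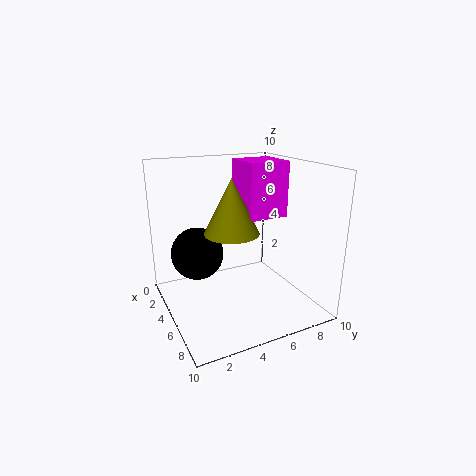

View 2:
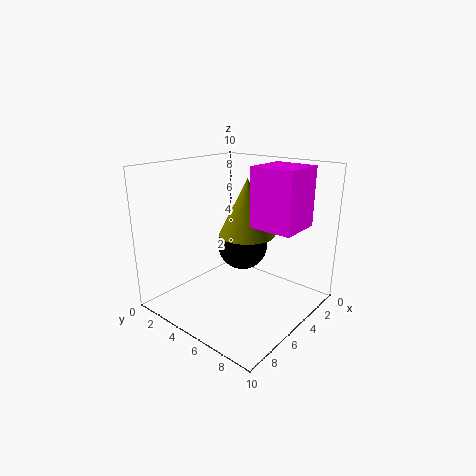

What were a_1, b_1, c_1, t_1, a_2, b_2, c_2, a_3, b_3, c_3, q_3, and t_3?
a_1 = 4
b_1 = 5
c_1 = 5
t_1 = 4
a_2 = 2
b_2 = 3
c_2 = 3
a_3 = 2
b_3 = 6
c_3 = 6
q_3 = 3
t_3 = 4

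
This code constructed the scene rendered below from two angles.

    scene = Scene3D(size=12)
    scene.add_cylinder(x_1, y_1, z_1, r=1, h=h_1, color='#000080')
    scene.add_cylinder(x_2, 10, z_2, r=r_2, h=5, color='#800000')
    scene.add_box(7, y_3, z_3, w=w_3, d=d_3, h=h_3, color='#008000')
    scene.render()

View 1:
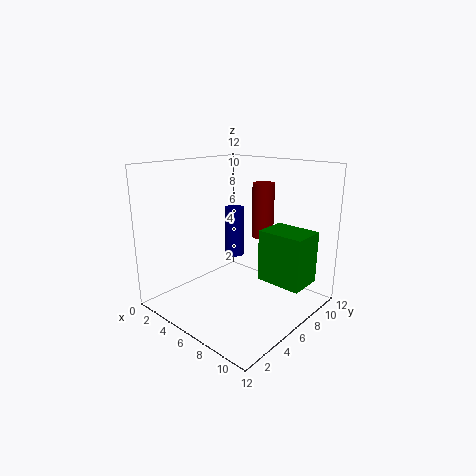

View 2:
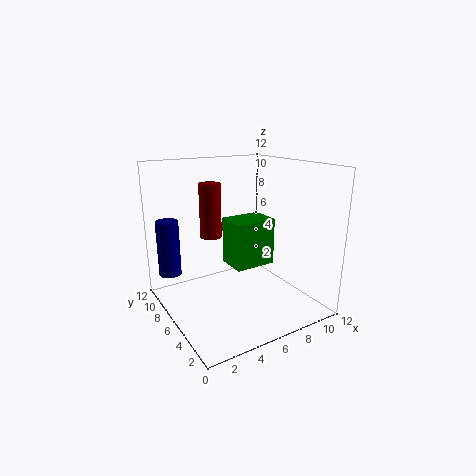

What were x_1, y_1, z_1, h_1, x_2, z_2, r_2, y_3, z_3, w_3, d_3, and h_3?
x_1 = 1.5
y_1 = 10.5
z_1 = 2
h_1 = 5
x_2 = 5.5
z_2 = 5
r_2 = 1
y_3 = 7.5
z_3 = 2
w_3 = 4
d_3 = 3
h_3 = 4.5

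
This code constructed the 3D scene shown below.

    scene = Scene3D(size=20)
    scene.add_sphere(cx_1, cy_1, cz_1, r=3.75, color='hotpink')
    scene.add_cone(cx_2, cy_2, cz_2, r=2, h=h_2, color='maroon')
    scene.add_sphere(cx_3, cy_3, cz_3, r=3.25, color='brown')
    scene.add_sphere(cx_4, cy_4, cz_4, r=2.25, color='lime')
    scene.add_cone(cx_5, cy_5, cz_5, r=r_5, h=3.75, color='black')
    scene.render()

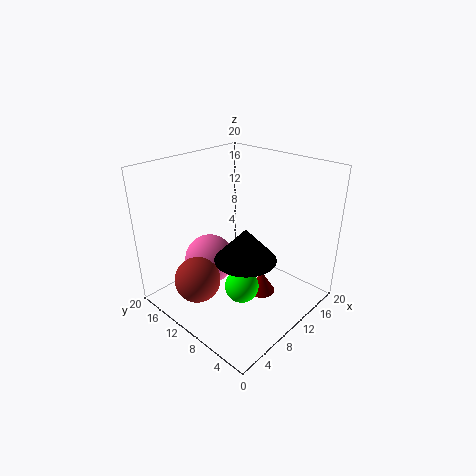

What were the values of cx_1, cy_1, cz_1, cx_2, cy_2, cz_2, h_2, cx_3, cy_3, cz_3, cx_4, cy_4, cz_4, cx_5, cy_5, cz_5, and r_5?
cx_1 = 9.25; cy_1 = 15.25; cz_1 = 4.75; cx_2 = 12.5; cy_2 = 7.5; cz_2 = 1; h_2 = 3.25; cx_3 = 5; cy_3 = 13.25; cz_3 = 4; cx_4 = 7.25; cy_4 = 6.75; cz_4 = 5; cx_5 = 4.5; cy_5 = 3.75; cz_5 = 11.75; r_5 = 3.5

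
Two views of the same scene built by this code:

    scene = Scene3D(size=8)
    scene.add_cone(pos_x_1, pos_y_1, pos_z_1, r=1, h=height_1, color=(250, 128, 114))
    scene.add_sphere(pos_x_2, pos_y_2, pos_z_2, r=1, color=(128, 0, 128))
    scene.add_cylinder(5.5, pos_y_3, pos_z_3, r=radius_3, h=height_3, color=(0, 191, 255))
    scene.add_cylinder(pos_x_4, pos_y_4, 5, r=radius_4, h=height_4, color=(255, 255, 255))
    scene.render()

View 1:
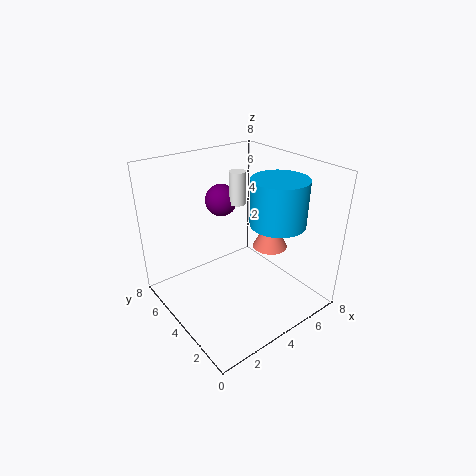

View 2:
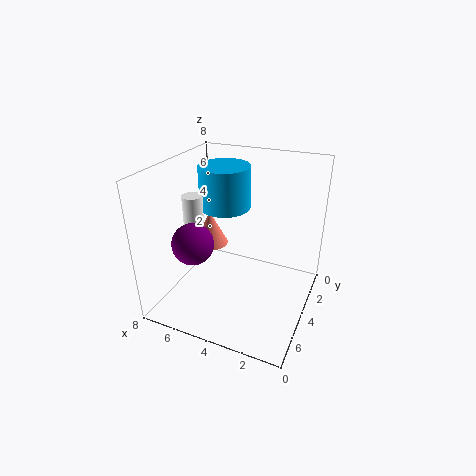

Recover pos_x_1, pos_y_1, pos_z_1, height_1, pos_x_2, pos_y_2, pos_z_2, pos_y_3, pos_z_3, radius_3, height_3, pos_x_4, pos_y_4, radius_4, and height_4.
pos_x_1 = 6
pos_y_1 = 3.5
pos_z_1 = 3
height_1 = 2
pos_x_2 = 5
pos_y_2 = 7
pos_z_2 = 5
pos_y_3 = 2.5
pos_z_3 = 5
radius_3 = 1.5
height_3 = 2.5
pos_x_4 = 5.5
pos_y_4 = 6
radius_4 = 0.5
height_4 = 2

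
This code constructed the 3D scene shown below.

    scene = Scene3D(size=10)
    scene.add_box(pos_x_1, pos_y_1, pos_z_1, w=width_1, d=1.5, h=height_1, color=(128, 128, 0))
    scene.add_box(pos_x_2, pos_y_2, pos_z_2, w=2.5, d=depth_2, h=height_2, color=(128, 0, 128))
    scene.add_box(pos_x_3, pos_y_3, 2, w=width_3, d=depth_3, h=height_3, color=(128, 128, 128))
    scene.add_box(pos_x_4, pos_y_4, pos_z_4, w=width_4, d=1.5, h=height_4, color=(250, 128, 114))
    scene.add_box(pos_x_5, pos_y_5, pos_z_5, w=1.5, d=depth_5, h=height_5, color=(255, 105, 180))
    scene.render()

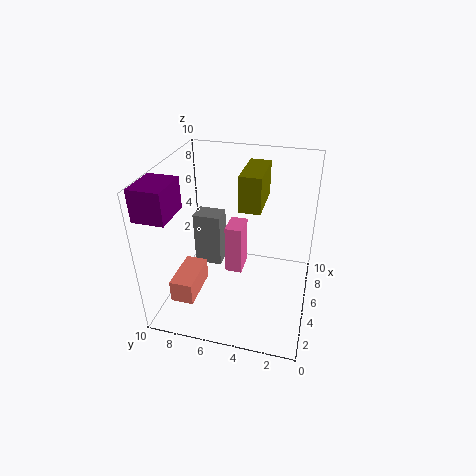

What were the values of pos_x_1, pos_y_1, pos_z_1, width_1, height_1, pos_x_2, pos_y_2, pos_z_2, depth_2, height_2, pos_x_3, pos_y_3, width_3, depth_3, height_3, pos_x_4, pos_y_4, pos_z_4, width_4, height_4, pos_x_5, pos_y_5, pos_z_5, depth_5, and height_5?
pos_x_1 = 5; pos_y_1 = 3.5; pos_z_1 = 7; width_1 = 3.5; height_1 = 2.5; pos_x_2 = 0.5; pos_y_2 = 8; pos_z_2 = 8; depth_2 = 2; height_2 = 2; pos_x_3 = 5.5; pos_y_3 = 6.5; width_3 = 1.5; depth_3 = 2; height_3 = 4; pos_x_4 = 1; pos_y_4 = 7; pos_z_4 = 2; width_4 = 3; height_4 = 1.5; pos_x_5 = 2; pos_y_5 = 4; pos_z_5 = 4.5; depth_5 = 1; height_5 = 3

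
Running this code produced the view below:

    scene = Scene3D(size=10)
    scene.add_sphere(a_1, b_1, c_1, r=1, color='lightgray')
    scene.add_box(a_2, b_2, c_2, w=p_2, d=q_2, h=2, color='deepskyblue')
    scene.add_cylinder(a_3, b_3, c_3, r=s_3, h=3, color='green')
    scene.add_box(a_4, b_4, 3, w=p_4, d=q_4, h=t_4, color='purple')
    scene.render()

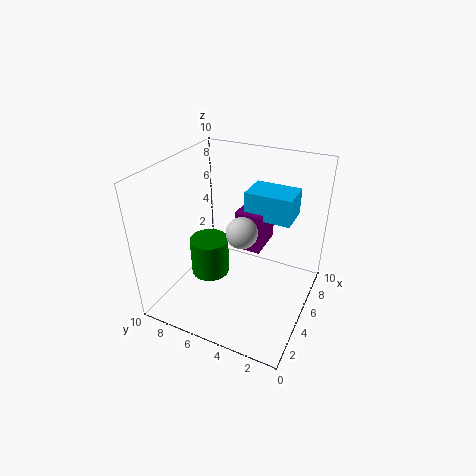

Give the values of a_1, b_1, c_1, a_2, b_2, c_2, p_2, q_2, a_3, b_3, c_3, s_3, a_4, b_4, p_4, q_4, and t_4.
a_1 = 3.5; b_1 = 4; c_1 = 6.5; a_2 = 7; b_2 = 2; c_2 = 5.5; p_2 = 2.5; q_2 = 3.5; a_3 = 6; b_3 = 8; c_3 = 0.5; s_3 = 1.5; a_4 = 6.5; b_4 = 4; p_4 = 3; q_4 = 2; t_4 = 3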